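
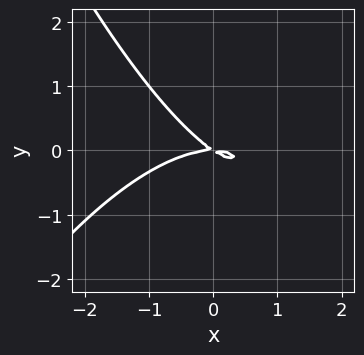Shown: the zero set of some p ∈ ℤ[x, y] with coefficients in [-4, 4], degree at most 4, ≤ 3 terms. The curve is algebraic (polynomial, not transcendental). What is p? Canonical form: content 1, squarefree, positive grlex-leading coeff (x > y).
x^3 + 2*x*y + 3*y^2

deg p = 3.
Checking where it meets the axes: it meets the y-axis at y = 0 (among the integer gridlines); it crosses the x-axis at the gridline x = 0.
Together with the visible shape, these determine p as stated.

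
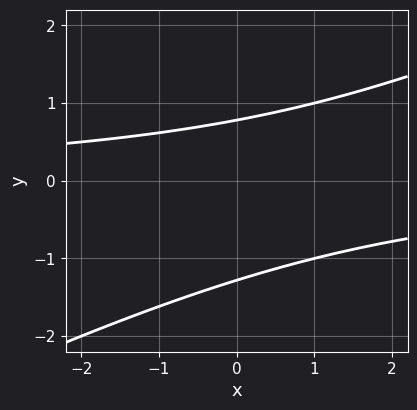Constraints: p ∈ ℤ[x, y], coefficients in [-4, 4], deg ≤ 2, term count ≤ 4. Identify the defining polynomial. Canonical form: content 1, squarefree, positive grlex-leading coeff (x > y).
First, the degree is 2 — the shape is more complex than any degree-1 curve.
Next, against the integer gridlines: the curve avoids every integer x-axis point in the box.
Finally, putting this together gives p.

x*y - 2*y^2 - y + 2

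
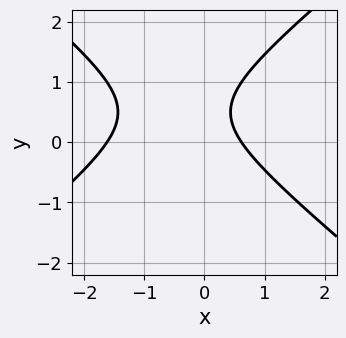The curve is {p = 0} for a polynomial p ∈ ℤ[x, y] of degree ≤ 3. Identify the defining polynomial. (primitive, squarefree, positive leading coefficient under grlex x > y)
2*x^2 - 3*y^2 + 2*x + 3*y - 2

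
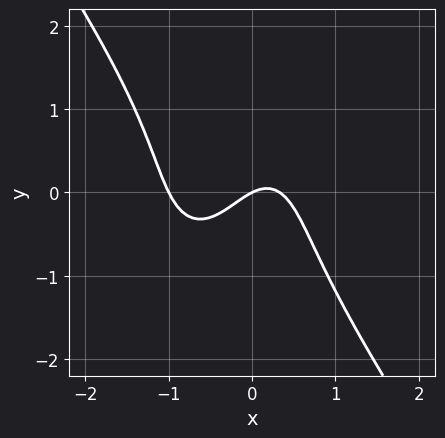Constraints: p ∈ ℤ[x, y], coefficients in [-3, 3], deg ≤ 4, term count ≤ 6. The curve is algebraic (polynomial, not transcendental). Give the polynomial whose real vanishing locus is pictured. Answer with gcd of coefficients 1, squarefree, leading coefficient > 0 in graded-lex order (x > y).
3*x^3 + y^3 + 2*x^2 - x + 2*y

First, the degree is 3 — the shape is more complex than any degree-2 curve.
Next, against the integer gridlines: among the integer gridlines, it crosses the x-axis at x ∈ {-1, 0}; one y-axis crossing is at y = 0.
Finally, the integer polynomial consistent with all of this is the stated p.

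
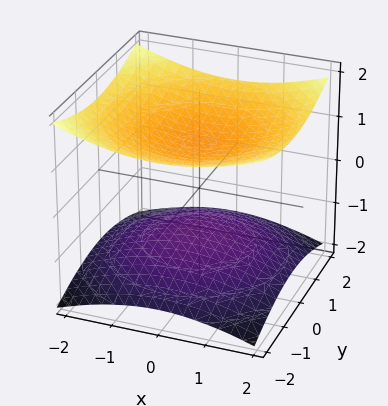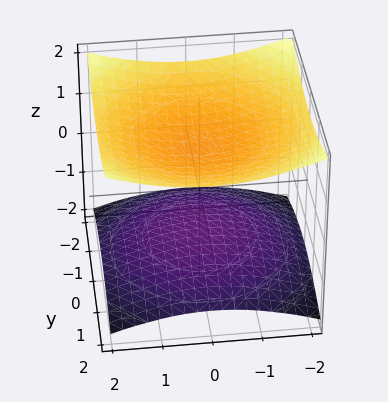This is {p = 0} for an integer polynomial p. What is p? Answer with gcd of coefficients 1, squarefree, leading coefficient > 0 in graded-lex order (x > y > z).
x^2 + y^2 - 3*z^2 + 3

1. The picture has 2 separate pieces.
2. Degree: no degree-1 surface has this shape, so deg p = 2.
3. By symmetry, the surface is invariant under rotation about z: p = q(x² + y², z).
4. From the axis intercepts and sections: it misses every integer gridline on the y-axis; it misses every integer gridline on the x-axis; the z-axis gridline crossings are at z ∈ {-1, 1}.
5. Assembling these constraints gives the stated polynomial.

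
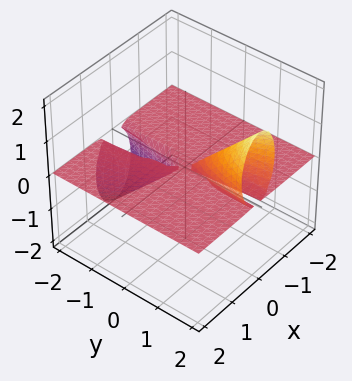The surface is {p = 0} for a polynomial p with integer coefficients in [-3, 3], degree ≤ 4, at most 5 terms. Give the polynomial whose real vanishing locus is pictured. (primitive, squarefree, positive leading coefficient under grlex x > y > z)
3*x^2*z - y*z^2 + z^3

First, degree: the shape is more complex than any degree-2 surface, so deg p = 3.
Then, checking where it meets the axes: every point of the y-axis in the box is on the surface; one z-axis crossing is at z = 0; the visible x-axis segment lies entirely on the surface.
Finally, these observations pin down the coefficients.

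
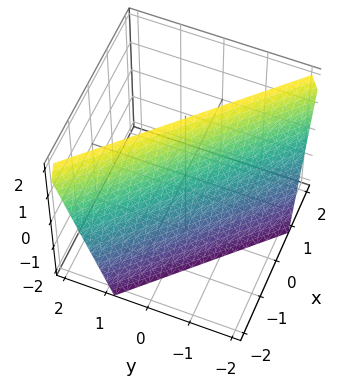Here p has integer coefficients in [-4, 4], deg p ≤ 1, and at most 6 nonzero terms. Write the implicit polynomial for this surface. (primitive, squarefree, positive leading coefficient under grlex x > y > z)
3*x + 3*y - z + 2

deg p = 1. The surface is flat (a plane).
Observable constraints: it meets the z-axis at z = 2 (among the integer gridlines).
The integer polynomial consistent with all of this is the stated p.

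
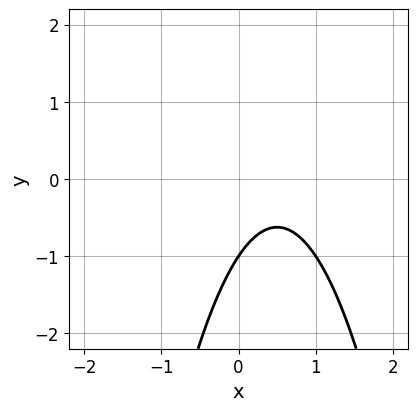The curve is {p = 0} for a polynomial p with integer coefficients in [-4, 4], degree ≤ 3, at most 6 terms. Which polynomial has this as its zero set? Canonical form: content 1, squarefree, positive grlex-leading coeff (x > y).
3*x^2 - 3*x + 2*y + 2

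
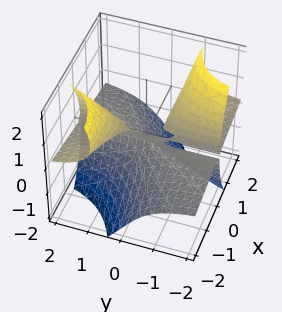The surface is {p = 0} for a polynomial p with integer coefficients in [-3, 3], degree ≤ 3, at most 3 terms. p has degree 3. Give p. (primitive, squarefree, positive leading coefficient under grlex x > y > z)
3*x*y*z + z^3 + x^2

I count 2 distinct pieces. They look like related sheets of one shape, so recover p as a whole.
deg p = 3. The shape is more complex than any degree-2 surface.
Reading off the gridlines: the visible y-axis segment lies entirely on the surface; one z-axis crossing is at z = 0; one x-axis crossing is at x = 0.
The integer polynomial consistent with all of this is the stated p.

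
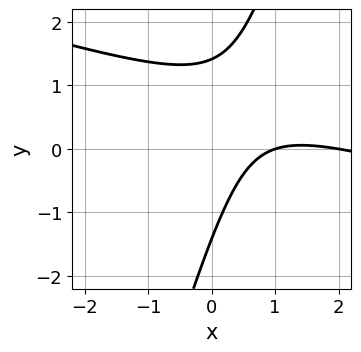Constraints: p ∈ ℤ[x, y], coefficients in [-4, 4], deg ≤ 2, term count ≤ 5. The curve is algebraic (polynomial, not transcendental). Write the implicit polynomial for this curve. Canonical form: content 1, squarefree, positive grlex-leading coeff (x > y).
First, deg p = 2.
Next, from the visible intercepts: among the integer gridlines, it crosses the x-axis at x ∈ {1, 2}.
Finally, these observations pin down the coefficients.

x^2 + 3*x*y - y^2 - 3*x + 2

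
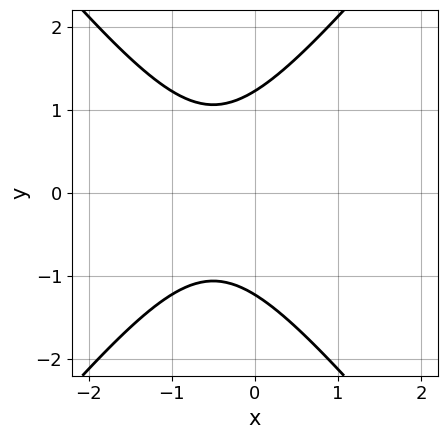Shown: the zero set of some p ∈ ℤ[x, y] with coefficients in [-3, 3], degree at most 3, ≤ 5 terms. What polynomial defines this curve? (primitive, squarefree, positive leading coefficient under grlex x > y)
3*x^2 - 2*y^2 + 3*x + 3

First, deg p = 2.
Then, symmetries: it's symmetric under y → −y, forcing even powers of y.
Then, reading off the gridlines: it misses every integer gridline on the x-axis.
Finally, putting this together gives p.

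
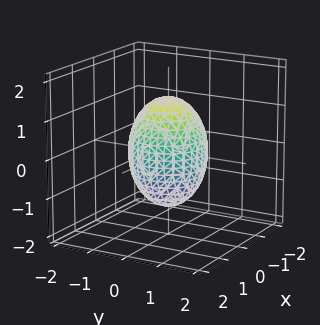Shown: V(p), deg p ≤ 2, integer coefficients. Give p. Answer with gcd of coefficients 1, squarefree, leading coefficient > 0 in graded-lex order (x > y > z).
2*x^2 + 2*y^2 + z^2 - 2

First, the degree is 2 — a closed, bounded, convex surface; a quadric.
Then, symmetries: it's symmetric under z → −z, forcing even powers of z; every cross-section ⟂ z is a circle, so x, y appear only via x² + y².
Then, against the integer gridlines: among the integer gridlines, it crosses the x-axis at x ∈ {-1, 1}; among the integer gridlines, it crosses the y-axis at y ∈ {-1, 1}; a circular section at z = 0 has radius exactly 1.
Finally, putting this together gives p.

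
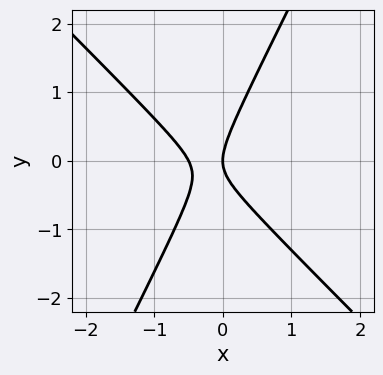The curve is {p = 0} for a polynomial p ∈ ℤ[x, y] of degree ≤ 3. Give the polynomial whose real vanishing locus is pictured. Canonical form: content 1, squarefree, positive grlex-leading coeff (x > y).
2*x^2 + x*y - y^2 + x

Degree: a generic line meets the curve in up to 2 points, so deg p = 2.
Checking where it meets the axes: it crosses the x-axis at the gridline x = 0; it meets the y-axis at y = 0 (among the integer gridlines).
The integer polynomial consistent with all of this is the stated p.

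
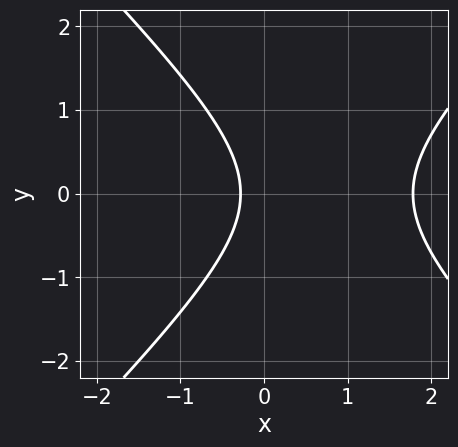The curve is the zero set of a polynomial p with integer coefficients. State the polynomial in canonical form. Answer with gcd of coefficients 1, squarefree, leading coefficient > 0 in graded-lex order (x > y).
deg p = 2. The shape is more complex than any degree-1 curve.
Symmetries: the y ↦ −y reflection is a symmetry, so y appears only in even powers.
From the visible intercepts: no y-intercept at any integer in the box.
Together with the visible shape, these determine p as stated.

2*x^2 - 2*y^2 - 3*x - 1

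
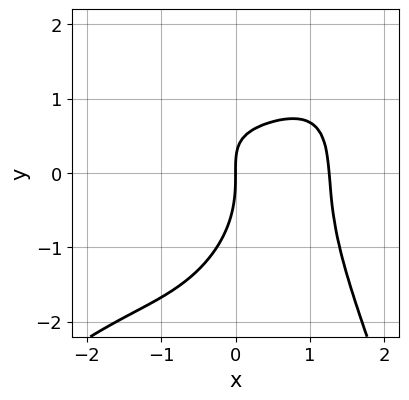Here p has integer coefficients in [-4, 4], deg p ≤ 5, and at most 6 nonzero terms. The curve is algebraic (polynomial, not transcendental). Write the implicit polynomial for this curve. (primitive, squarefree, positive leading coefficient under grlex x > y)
x^4 - x^3*y + y^3 + 2*x*y - 2*x

deg p = 4. A generic line meets the curve in up to 4 points.
From the axis intercepts and sections: it crosses the x-axis at the gridline x = 0; it meets the y-axis at y = 0 (among the integer gridlines).
These observations pin down the coefficients.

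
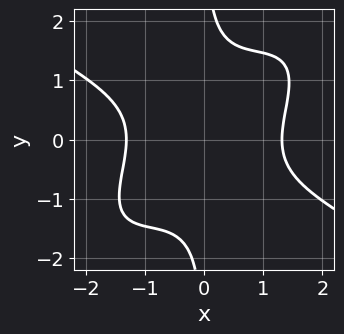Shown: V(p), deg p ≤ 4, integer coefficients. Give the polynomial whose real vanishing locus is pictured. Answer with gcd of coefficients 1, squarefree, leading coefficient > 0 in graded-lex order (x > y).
x^4 - 2*x^2*y^2 + 2*x*y^3 - 3

1. The degree is 4 — a generic line meets the curve in up to 4 points.
2. Against the integer gridlines: no y-intercept at any integer in the box.
3. Solving for integer coefficients yields p as stated.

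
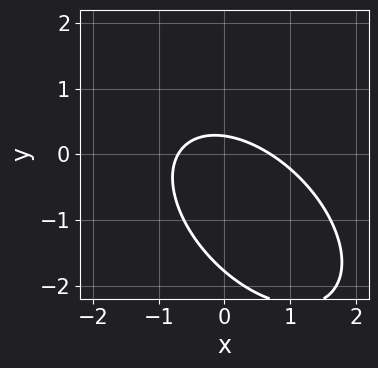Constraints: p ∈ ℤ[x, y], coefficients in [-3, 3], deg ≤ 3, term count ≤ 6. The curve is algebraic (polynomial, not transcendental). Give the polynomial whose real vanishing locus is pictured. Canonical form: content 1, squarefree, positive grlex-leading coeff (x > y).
2*x^2 + 2*x*y + 2*y^2 + 3*y - 1

First, degree: a generic line meets the curve in up to 2 points, so deg p = 2.
Finally, solving for integer coefficients yields p as stated.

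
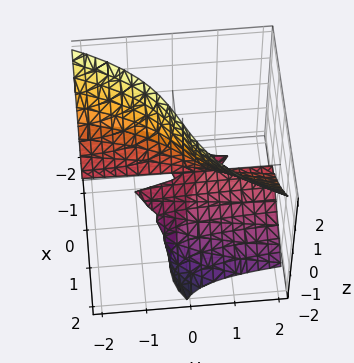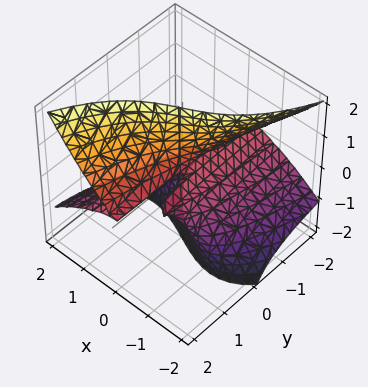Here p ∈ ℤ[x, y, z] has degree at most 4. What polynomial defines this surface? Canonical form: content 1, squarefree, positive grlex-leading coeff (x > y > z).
(a) The degree is 3 — the shape is more complex than any degree-2 surface.
(b) Checking where it meets the axes: the visible z-axis segment lies entirely on the surface; the visible y-axis segment lies entirely on the surface; it meets the x-axis at x = 0 (among the integer gridlines).
(c) The integer polynomial consistent with all of this is the stated p.

x^3 - 2*y*z^2 + 2*x*z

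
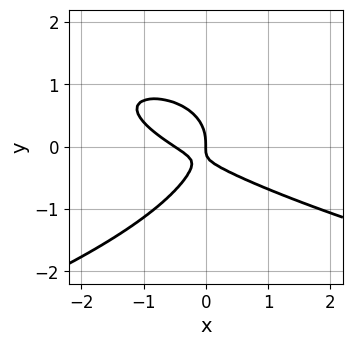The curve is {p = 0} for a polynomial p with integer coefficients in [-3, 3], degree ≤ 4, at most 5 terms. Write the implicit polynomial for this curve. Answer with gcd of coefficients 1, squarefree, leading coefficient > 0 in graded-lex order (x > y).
3*y^3 + 2*x^2 + 3*x*y + x

1. Degree: the shape is more complex than any degree-2 curve, so deg p = 3.
2. Reading off the gridlines: it crosses the y-axis at the gridline y = 0; it crosses the x-axis at the gridline x = 0.
3. Matching integer coefficients to the picture gives p.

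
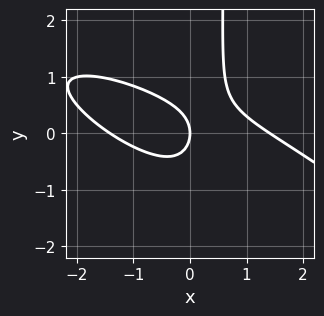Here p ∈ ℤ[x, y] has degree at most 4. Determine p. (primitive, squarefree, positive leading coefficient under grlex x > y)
x^3 + 3*x^2*y + 3*x*y^2 - 2*y^2 - 2*x

First, deg p = 3. No degree-2 curve has this shape.
Next, from the axis intercepts and sections: it crosses the x-axis at the gridline x = 0; it crosses the y-axis at the gridline y = 0.
Finally, these observations pin down the coefficients.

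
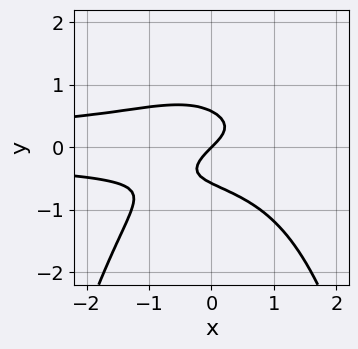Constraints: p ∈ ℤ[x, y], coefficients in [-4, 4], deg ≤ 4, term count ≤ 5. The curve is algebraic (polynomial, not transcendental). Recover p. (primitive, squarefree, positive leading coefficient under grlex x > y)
1. deg p = 4. A generic line meets the curve in up to 4 points.
2. Against the integer gridlines: it meets the x-axis at x = 0 (among the integer gridlines); one y-axis crossing is at y = 0.
3. Matching integer coefficients to the picture gives p.

2*x^2*y^2 + 3*y^3 + x - y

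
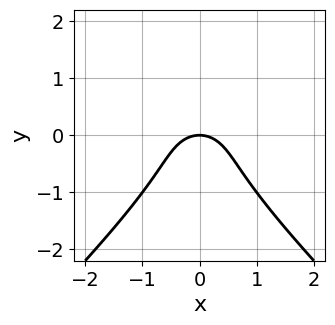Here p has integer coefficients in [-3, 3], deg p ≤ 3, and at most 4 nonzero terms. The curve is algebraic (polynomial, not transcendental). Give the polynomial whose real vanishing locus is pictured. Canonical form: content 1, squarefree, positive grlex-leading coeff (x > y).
x^2*y - y^3 - x^2 - y

deg p = 3.
Symmetries: the x ↦ −x reflection is a symmetry, so x appears only in even powers.
Checking where it meets the axes: one y-axis crossing is at y = 0; it meets the x-axis at x = 0 (among the integer gridlines).
Fitting integer coefficients to these (and the overall shape) gives p.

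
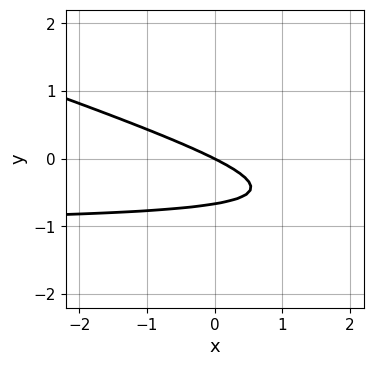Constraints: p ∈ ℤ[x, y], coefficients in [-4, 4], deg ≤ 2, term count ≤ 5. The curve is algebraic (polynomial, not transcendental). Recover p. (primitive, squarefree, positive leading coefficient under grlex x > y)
x*y + 3*y^2 + x + 2*y

Degree: a generic line meets the curve in up to 2 points, so deg p = 2.
Reading off the gridlines: it meets the x-axis at x = 0 (among the integer gridlines); it crosses the y-axis at the gridline y = 0.
Together with the visible shape, these determine p as stated.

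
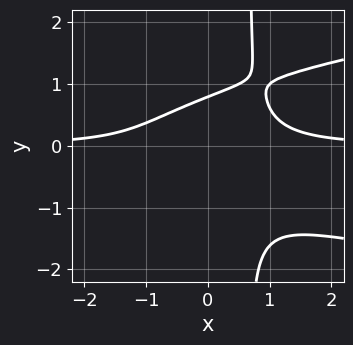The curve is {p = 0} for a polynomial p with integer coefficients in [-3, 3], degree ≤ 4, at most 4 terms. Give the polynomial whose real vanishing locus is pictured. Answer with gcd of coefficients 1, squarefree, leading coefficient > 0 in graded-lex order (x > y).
3*x*y^3 - 2*x^2*y - 2*y^3 + 1

First, deg p = 4. A generic line meets the curve in up to 4 points.
Then, checking where it meets the axes: the curve avoids every integer x-axis point in the box.
Finally, putting this together gives p.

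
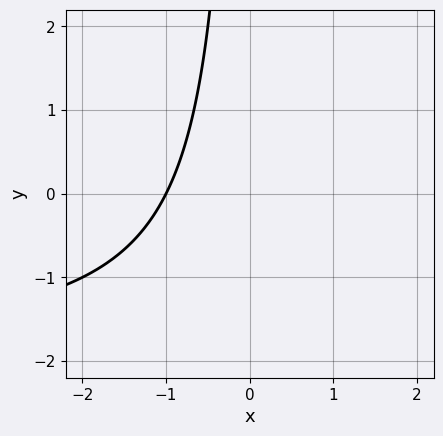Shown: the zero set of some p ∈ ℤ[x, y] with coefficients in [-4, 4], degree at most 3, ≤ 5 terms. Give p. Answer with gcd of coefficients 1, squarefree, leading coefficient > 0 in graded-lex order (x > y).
1. Degree: the shape is more complex than any degree-1 curve, so deg p = 2.
2. From the axis intercepts and sections: it misses every integer gridline on the y-axis; one x-axis crossing is at x = -1.
3. Solving for integer coefficients yields p as stated.

x*y + 2*x + 2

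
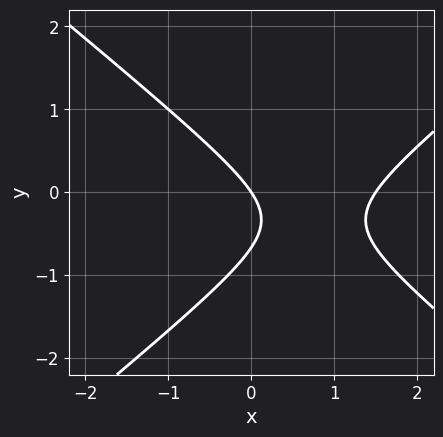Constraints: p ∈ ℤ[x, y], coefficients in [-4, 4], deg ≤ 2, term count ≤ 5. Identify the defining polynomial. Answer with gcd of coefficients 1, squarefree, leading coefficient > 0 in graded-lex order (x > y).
2*x^2 - 3*y^2 - 3*x - 2*y

deg p = 2. The shape is more complex than any degree-1 curve.
Checking where it meets the axes: it meets the y-axis at y = 0 (among the integer gridlines); it crosses the x-axis at the gridline x = 0.
The integer polynomial consistent with all of this is the stated p.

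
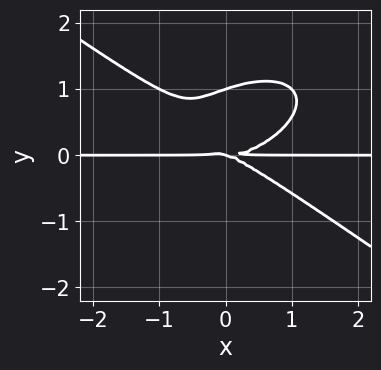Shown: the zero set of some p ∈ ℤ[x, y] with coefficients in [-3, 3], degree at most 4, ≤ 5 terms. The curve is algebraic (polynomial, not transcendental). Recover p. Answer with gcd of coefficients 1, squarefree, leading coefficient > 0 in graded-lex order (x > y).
1. The degree is 4 — a generic line meets the curve in up to 4 points.
2. From the axis intercepts and sections: the y-axis gridline crossings are at y ∈ {0, 1}; the visible x-axis segment lies entirely on the curve.
3. These observations pin down the coefficients.

x^3*y + 3*y^4 - x*y^2 - 3*y^3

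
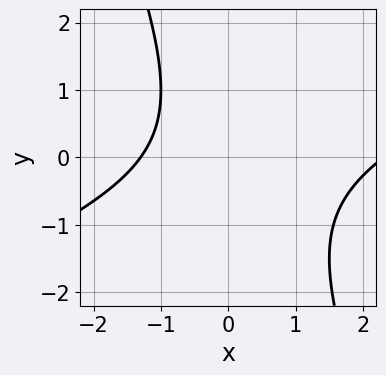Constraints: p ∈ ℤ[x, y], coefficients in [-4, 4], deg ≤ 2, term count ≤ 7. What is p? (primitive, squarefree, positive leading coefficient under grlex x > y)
1. The degree is 2 — no degree-1 curve has this shape.
2. Checking where it meets the axes: it misses every integer gridline on the y-axis.
3. The integer polynomial consistent with all of this is the stated p.

x^2 - 2*x*y - y^2 - x - 3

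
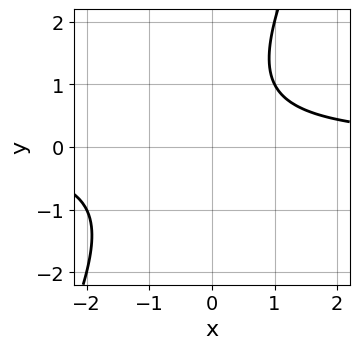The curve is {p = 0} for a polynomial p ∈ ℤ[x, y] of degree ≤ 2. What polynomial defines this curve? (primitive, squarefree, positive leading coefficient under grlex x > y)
(a) Degree: no degree-1 curve has this shape, so deg p = 2.
(b) From the visible intercepts: the curve avoids every integer y-axis point in the box; it misses every integer gridline on the x-axis.
(c) Putting this together gives p.

2*x*y - y^2 + y - 2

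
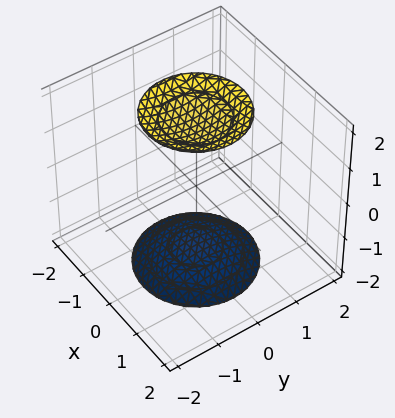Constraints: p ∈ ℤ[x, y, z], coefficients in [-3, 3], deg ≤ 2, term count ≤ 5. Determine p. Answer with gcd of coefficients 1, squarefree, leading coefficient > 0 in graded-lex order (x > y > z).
1. There are 2 components. Treating them together as one polynomial.
2. deg p = 2. Two sheets facing apart; a quadric.
3. Symmetries: mirror symmetry z ↦ −z ⇒ only even powers of z; the z-axis is an axis of rotation, so x and y enter only as x² + y².
4. Observable constraints: a circular section at z = 2 has radius exactly 1; no x-intercept at any integer in the box.
5. Matching integer coefficients to the picture gives p.

x^2 + y^2 - z^2 + 3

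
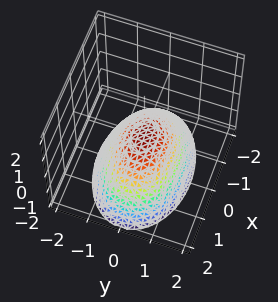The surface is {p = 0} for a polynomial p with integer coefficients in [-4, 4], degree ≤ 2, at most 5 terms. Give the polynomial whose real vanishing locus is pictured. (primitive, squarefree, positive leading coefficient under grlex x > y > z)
1. Degree: a paraboloid; a quadric, so deg p = 2.
2. Symmetries: it's symmetric under y → −y, forcing even powers of y; the x ↦ −x reflection is a symmetry, so x appears only in even powers.
3. Checking where it meets the axes: one x-axis crossing is at x = 0; it meets the z-axis at z = 0 (among the integer gridlines); one y-axis crossing is at y = 0.
4. These observations pin down the coefficients.

x^2 + 2*y^2 + 2*z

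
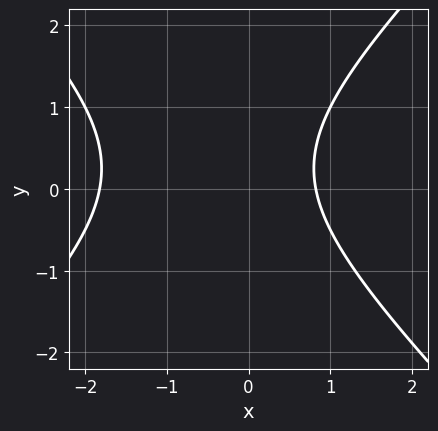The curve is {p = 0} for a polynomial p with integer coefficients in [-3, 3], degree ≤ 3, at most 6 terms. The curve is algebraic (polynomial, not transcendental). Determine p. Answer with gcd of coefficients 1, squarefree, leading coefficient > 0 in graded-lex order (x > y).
Degree: the shape is more complex than any degree-1 curve, so deg p = 2.
Reading off the gridlines: it misses every integer gridline on the y-axis.
These observations pin down the coefficients.

2*x^2 - 2*y^2 + 2*x + y - 3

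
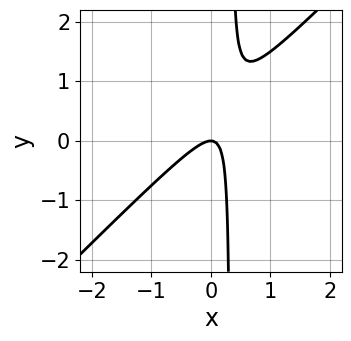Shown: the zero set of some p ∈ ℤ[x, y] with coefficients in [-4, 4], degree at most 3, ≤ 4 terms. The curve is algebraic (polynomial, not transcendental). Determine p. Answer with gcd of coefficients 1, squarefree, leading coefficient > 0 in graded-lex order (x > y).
The degree is 2 — no degree-1 curve has this shape.
Against the integer gridlines: one y-axis crossing is at y = 0; it meets the x-axis at x = 0 (among the integer gridlines).
Fitting integer coefficients to these (and the overall shape) gives p.

3*x^2 - 3*x*y + y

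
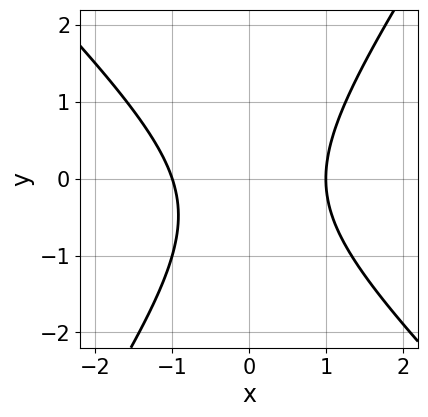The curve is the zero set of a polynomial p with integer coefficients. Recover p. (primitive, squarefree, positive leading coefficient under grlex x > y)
3*x^2 + x*y - 2*y^2 - y - 3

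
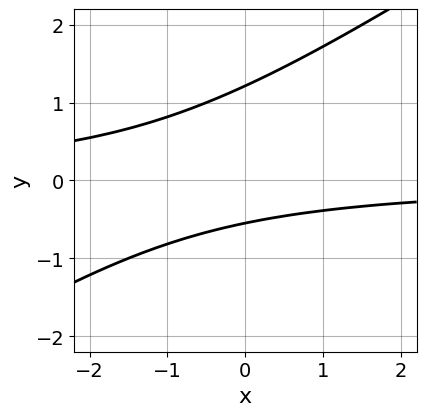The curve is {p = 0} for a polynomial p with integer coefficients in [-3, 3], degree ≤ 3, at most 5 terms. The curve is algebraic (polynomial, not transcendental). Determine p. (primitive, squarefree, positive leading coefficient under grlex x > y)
1. The degree is 2 — a generic line meets the curve in up to 2 points.
2. Observable constraints: the curve avoids every integer x-axis point in the box.
3. These observations pin down the coefficients.

2*x*y - 3*y^2 + 2*y + 2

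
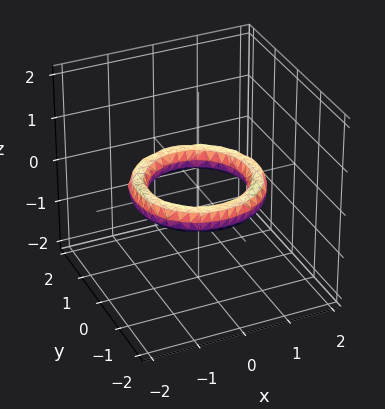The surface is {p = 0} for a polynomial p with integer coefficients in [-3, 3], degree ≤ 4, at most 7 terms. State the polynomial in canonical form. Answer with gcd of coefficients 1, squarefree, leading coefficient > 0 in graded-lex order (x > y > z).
x^4 + 2*x^2*y^2 + y^4 - 3*x^2 - 3*y^2 + 3*z^2 + 2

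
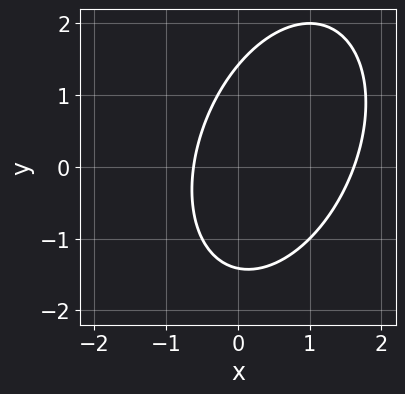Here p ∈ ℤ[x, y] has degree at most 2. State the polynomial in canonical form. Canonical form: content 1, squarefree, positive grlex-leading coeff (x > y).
2*x^2 - x*y + y^2 - 2*x - 2

1. Degree: no degree-1 curve has this shape, so deg p = 2.
2. Putting this together gives p.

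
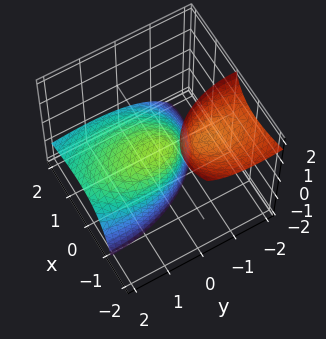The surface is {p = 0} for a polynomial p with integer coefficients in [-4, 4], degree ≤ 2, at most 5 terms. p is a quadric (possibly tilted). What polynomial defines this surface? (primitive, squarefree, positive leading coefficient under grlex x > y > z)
First, there are 2 components. They look like related sheets of one shape, so recover p as a whole.
Next, degree: no degree-1 surface has this shape, so deg p = 2.
Then, from the axis intercepts and sections: it meets the y-axis at y = 0 (among the integer gridlines); it meets the x-axis at x = 0 (among the integer gridlines).
Finally, assembling these constraints gives the stated polynomial.

2*x^2 + 3*x*z + y^2 + 2*y*z + 2*z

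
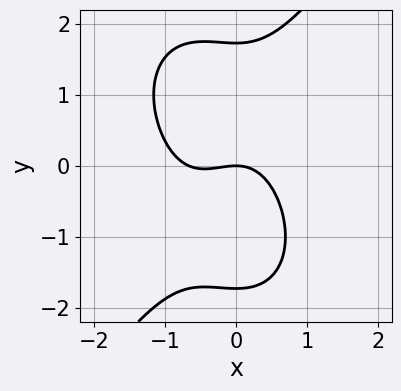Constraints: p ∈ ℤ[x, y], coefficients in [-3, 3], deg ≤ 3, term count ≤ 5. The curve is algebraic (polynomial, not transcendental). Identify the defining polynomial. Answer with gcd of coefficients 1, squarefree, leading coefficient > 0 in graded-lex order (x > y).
3*x^3 - y^3 + 2*x^2 + 3*y

1. The degree is 3 — a generic line meets the curve in up to 3 points.
2. From the visible intercepts: it crosses the y-axis at the gridline y = 0; one x-axis crossing is at x = 0.
3. Solving for integer coefficients yields p as stated.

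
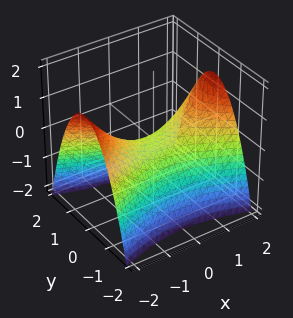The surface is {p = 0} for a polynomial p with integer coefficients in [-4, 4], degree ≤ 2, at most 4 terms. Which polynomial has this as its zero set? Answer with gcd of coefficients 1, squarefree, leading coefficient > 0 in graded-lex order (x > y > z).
Degree: a saddle surface; a quadric, so deg p = 2.
Symmetries: it's symmetric under y → −y, forcing even powers of y; mirror symmetry x ↦ −x ⇒ only even powers of x.
Observable constraints: it crosses the x-axis at the gridline x = 0; it meets the z-axis at z = 0 (among the integer gridlines); it meets the y-axis at y = 0 (among the integer gridlines).
Solving for integer coefficients yields p as stated.

x^2 - 3*y^2 - 3*z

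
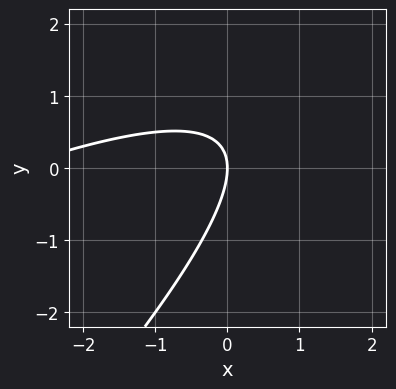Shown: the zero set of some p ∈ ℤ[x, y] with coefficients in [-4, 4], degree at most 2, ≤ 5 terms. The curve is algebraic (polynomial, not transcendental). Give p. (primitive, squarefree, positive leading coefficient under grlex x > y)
1. The degree is 2 — the shape is more complex than any degree-1 curve.
2. Checking where it meets the axes: it crosses the y-axis at the gridline y = 0; it meets the x-axis at x = 0 (among the integer gridlines).
3. These observations pin down the coefficients.

x^2 - 3*x*y + 2*y^2 + 3*x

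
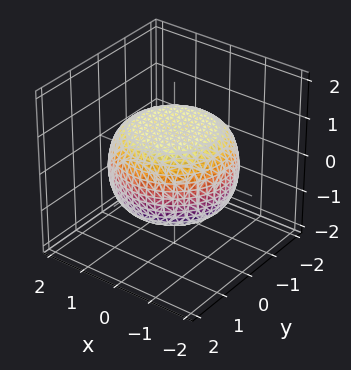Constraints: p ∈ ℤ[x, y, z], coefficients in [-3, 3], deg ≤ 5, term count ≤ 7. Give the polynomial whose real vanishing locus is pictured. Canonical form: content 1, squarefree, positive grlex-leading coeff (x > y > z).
deg p = 4. The shape is more complex than any degree-3 surface.
Symmetry: every cross-section ⟂ z is a circle, so x, y appear only via x² + y².
From the visible intercepts: a circular section at z = -1 has radius exactly 1; the z-axis gridline crossings are at z ∈ {-1, 1}.
Assembling these constraints gives the stated polynomial.

x^4 + 2*x^2*y^2 + y^4 - x^2 - y^2 + 3*z^2 - 3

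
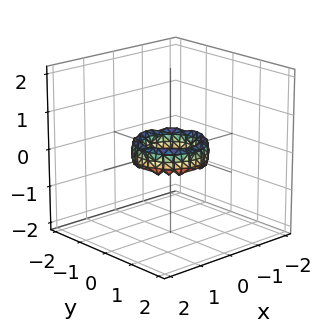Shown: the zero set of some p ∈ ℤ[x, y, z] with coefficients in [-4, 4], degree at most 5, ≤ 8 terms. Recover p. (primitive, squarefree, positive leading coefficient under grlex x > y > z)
First, degree: no degree-3 surface has this shape, so deg p = 4.
Next, symmetry: the surface is invariant under rotation about z: p = q(x² + y², z).
Next, from the axis intercepts and sections: among the integer gridlines, it crosses the x-axis at x ∈ {-1, 1}; a circular section at z = 0 has radius between 0 and 1; it misses every integer gridline on the z-axis.
Finally, the integer polynomial consistent with all of this is the stated p. Check: (0, -1, 0) on the y-axis lies on the surface, and p(0, -1, 0) = 0. ✓

2*x^4 + 4*x^2*y^2 + 2*y^4 - 3*x^2 - 3*y^2 + z^2 + 1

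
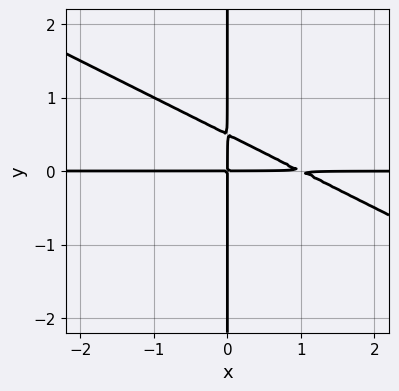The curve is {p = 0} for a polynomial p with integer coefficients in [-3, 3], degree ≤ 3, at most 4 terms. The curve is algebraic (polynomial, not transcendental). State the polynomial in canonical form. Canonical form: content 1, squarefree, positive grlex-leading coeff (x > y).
x^2*y + 2*x*y^2 - x*y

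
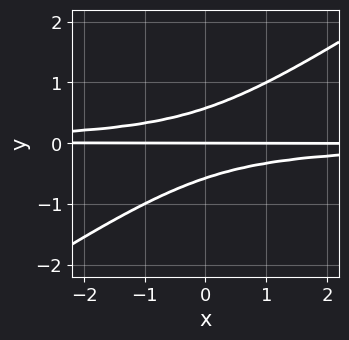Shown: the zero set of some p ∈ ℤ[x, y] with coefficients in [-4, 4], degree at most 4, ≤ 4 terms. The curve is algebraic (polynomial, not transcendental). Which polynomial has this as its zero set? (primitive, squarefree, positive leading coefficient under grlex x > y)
2*x*y^2 - 3*y^3 + y

1. The degree is 3 — a generic line meets the curve in up to 3 points.
2. Against the integer gridlines: it crosses the y-axis at the gridline y = 0; every point of the x-axis in the box is on the curve.
3. Solving for integer coefficients yields p as stated.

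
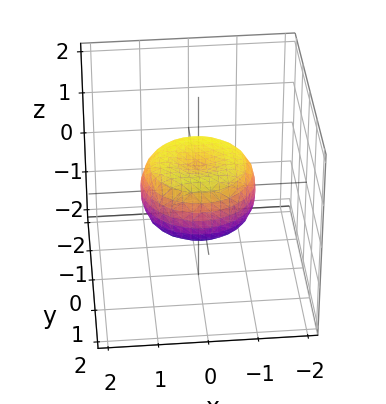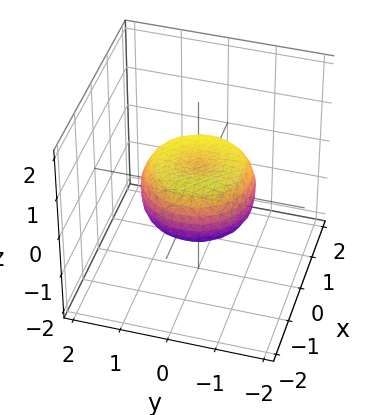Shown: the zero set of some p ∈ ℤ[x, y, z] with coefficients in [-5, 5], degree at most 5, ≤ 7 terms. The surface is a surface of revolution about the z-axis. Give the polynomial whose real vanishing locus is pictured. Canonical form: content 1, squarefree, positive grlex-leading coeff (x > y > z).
First, the degree is 4 — no degree-3 surface has this shape.
Next, symmetry: the surface is invariant under rotation about z: p = q(x² + y², z).
Then, from the axis intercepts and sections: a circular section at z = 0 has radius between 1 and 2.
Finally, assembling these constraints gives the stated polynomial.

2*x^4 + 4*x^2*y^2 + 2*y^4 - 2*x^2 - 2*y^2 + 3*z^2 - 1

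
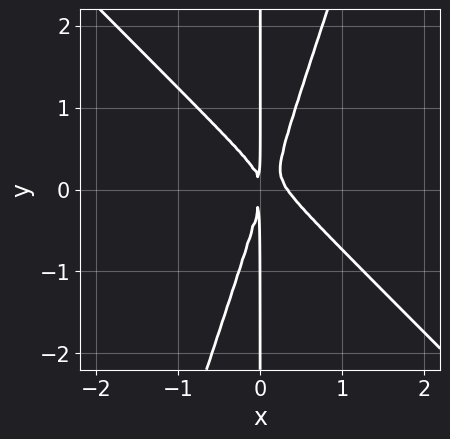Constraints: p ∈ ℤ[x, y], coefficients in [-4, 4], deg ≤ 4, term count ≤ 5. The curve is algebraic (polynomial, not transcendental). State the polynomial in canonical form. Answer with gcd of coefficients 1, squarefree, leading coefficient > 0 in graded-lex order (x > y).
3*x^3 + 2*x^2*y - x*y^2 - x^2

deg p = 3. A generic line meets the curve in up to 3 points.
From the axis intercepts and sections: every point of the y-axis in the box is on the curve.
Assembling these constraints gives the stated polynomial.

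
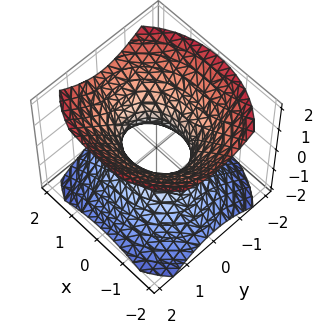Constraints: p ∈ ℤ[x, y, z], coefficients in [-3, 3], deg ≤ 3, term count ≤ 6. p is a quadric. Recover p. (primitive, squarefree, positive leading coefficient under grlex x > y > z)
2*x^2 + 3*y^2 - 3*z^2 - 2

The degree is 2 — one connected sheet with a waist; a quadric.
Symmetries: mirror symmetry z ↦ −z ⇒ only even powers of z; mirror symmetry y ↦ −y ⇒ only even powers of y; it's symmetric under x → −x, forcing even powers of x.
Against the integer gridlines: among the integer gridlines, it crosses the x-axis at x ∈ {-1, 1}; the surface avoids every integer z-axis point in the box.
The integer polynomial consistent with all of this is the stated p.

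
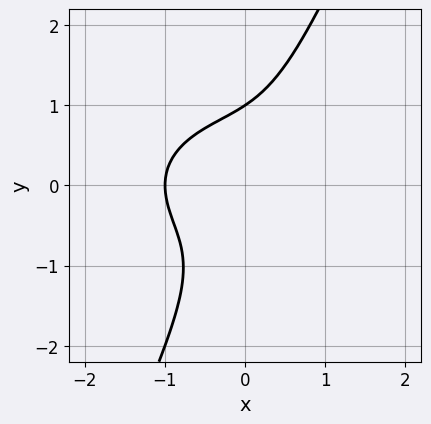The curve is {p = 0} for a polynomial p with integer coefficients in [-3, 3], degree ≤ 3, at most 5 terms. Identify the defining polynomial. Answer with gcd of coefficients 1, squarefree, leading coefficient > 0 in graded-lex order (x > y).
First, deg p = 3.
Next, reading off the gridlines: it meets the x-axis at x = -1 (among the integer gridlines); it meets the y-axis at y = 1 (among the integer gridlines).
Finally, the integer polynomial consistent with all of this is the stated p.

x^3 + 2*x*y^2 - y^3 + 1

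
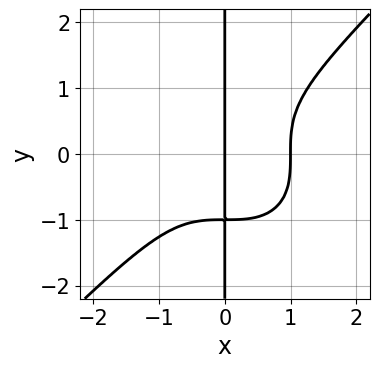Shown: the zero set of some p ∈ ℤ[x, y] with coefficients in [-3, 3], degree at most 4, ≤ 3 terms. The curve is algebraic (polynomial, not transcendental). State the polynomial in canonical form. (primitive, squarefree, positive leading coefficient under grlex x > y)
1. The degree is 4 — no degree-3 curve has this shape.
2. Checking where it meets the axes: the x-axis gridline crossings are at x ∈ {0, 1}; every point of the y-axis in the box is on the curve.
3. Solving for integer coefficients yields p as stated.

x^4 - x*y^3 - x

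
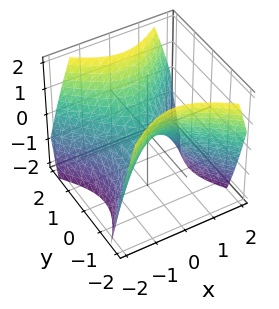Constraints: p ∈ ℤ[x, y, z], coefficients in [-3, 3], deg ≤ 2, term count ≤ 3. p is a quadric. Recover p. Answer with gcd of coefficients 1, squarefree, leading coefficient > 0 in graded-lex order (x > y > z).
x^2 - y^2 + z

Degree: a hyperbolic paraboloid; a quadric, so deg p = 2.
Symmetries: it's symmetric under x → −x, forcing even powers of x; it's symmetric under y → −y, forcing even powers of y.
Checking where it meets the axes: one x-axis crossing is at x = 0; it meets the z-axis at z = 0 (among the integer gridlines); one y-axis crossing is at y = 0.
Fitting integer coefficients to these (and the overall shape) gives p.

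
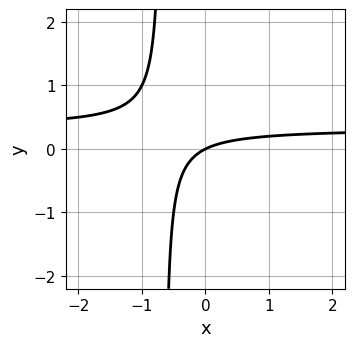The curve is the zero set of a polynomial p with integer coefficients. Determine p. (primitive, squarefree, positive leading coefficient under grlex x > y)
3*x*y - x + 2*y

First, deg p = 2. No degree-1 curve has this shape.
Next, observable constraints: it meets the y-axis at y = 0 (among the integer gridlines); it meets the x-axis at x = 0 (among the integer gridlines).
Finally, assembling these constraints gives the stated polynomial.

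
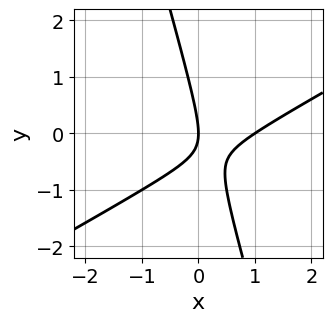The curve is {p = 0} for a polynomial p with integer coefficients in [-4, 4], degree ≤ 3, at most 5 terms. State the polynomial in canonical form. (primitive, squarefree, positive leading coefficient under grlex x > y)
1. The degree is 2 — no degree-1 curve has this shape.
2. From the visible intercepts: one y-axis crossing is at y = 0; the x-axis gridline crossings are at x ∈ {0, 1}.
3. Solving for integer coefficients yields p as stated.

2*x^2 - 3*x*y - y^2 - 2*x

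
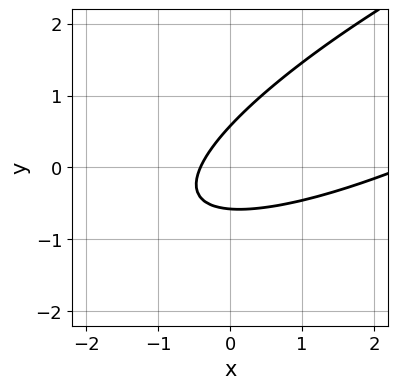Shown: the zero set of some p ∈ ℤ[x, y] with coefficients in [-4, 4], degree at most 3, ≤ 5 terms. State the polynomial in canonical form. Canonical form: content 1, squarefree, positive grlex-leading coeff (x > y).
x^2 - 3*x*y + 3*y^2 - 2*x - 1

First, deg p = 2.
Finally, solving for integer coefficients yields p as stated.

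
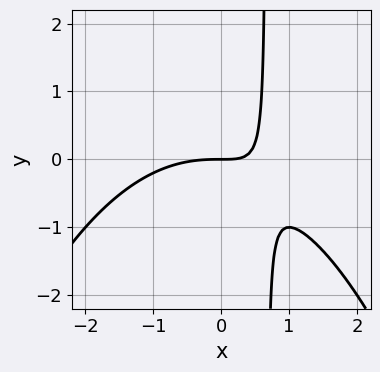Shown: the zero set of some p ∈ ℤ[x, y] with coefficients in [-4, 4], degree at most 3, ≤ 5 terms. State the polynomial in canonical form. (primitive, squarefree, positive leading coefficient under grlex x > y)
First, deg p = 3. A generic line meets the curve in up to 3 points.
Then, observable constraints: it crosses the y-axis at the gridline y = 0; it crosses the x-axis at the gridline x = 0.
Finally, matching integer coefficients to the picture gives p.

x^3 + 3*x*y - 2*y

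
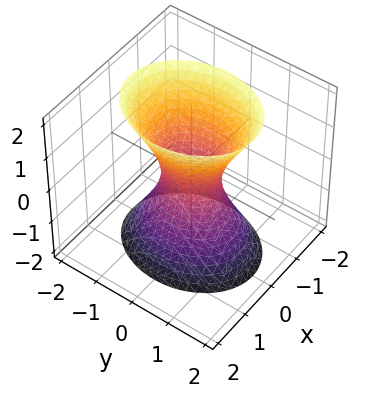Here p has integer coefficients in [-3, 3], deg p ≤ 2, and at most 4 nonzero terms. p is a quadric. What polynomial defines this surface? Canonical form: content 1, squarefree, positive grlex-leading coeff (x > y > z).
3*x^2 + 2*y^2 - z^2 - 1

First, the degree is 2 — an hourglass — one-sheet hyperboloid; a quadric.
Next, symmetries: it's symmetric under y → −y, forcing even powers of y; it's symmetric under z → −z, forcing even powers of z; the x ↦ −x reflection is a symmetry, so x appears only in even powers.
Then, observable constraints: no z-intercept at any integer in the box.
Finally, together with the visible shape, these determine p as stated.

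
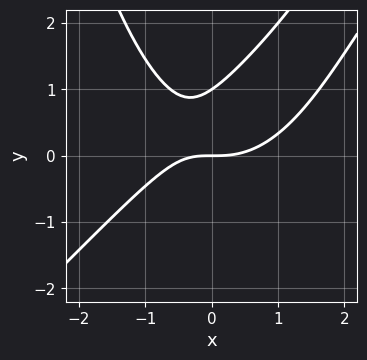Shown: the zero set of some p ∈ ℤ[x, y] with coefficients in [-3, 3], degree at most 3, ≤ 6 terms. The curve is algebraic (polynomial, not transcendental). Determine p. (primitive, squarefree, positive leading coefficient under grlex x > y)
2*x^3 - 2*x^2*y - 2*x*y + 3*y^2 - 3*y

(a) Degree: a generic line meets the curve in up to 3 points, so deg p = 3.
(b) Observable constraints: among the integer gridlines, it crosses the y-axis at y ∈ {0, 1}; one x-axis crossing is at x = 0.
(c) Putting this together gives p.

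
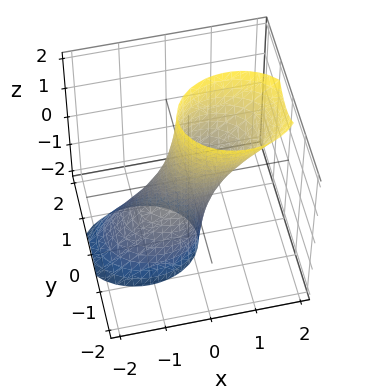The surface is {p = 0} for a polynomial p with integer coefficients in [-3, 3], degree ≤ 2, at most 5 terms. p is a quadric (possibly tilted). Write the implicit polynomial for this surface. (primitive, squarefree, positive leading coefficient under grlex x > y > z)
2*x^2 - 2*x*z + 3*y^2 - 1

The degree is 2 — the shape is more complex than any degree-1 surface.
Checking where it meets the axes: it misses every integer gridline on the z-axis.
Putting this together gives p.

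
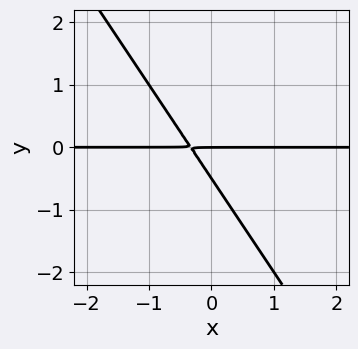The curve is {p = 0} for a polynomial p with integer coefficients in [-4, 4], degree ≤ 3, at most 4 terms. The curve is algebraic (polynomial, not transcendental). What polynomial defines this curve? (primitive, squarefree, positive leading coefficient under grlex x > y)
3*x*y + 2*y^2 + y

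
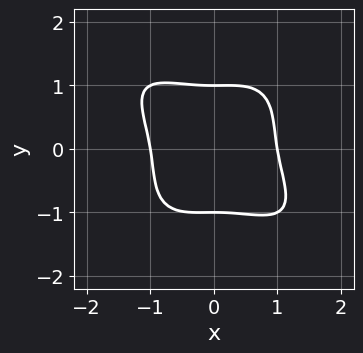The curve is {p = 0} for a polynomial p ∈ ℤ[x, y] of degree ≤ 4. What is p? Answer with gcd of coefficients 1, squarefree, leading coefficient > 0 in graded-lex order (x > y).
3*x^4 + 2*x^3*y - x^2*y^2 + 3*y^4 - 3

deg p = 4. A generic line meets the curve in up to 4 points.
Against the integer gridlines: among the integer gridlines, it crosses the y-axis at y ∈ {-1, 1}; among the integer gridlines, it crosses the x-axis at x ∈ {-1, 1}.
Assembling these constraints gives the stated polynomial.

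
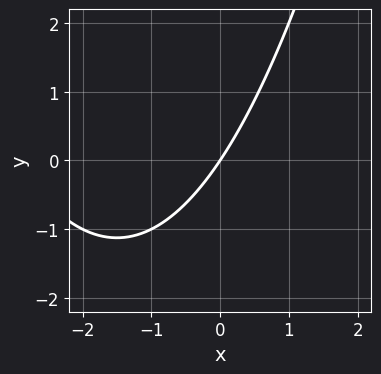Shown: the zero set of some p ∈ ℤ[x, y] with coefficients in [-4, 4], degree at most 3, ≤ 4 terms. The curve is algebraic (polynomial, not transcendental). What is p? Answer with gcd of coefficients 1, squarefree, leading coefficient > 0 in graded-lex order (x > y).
x^2 + 3*x - 2*y

deg p = 2. No degree-1 curve has this shape.
Checking where it meets the axes: it meets the x-axis at x = 0 (among the integer gridlines); one y-axis crossing is at y = 0.
Solving for integer coefficients yields p as stated.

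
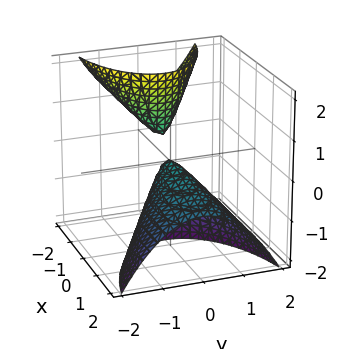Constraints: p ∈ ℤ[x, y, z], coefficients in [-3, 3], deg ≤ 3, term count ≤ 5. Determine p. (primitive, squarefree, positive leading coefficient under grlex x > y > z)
x^2 + 3*x*z + 3*y^2 + z

(a) There are 2 components. They look like related sheets of one shape, so recover p as a whole.
(b) deg p = 2. The shape is more complex than any degree-1 surface.
(c) Reading off the gridlines: it meets the z-axis at z = 0 (among the integer gridlines); it crosses the x-axis at the gridline x = 0; it meets the y-axis at y = 0 (among the integer gridlines).
(d) Fitting integer coefficients to these (and the overall shape) gives p.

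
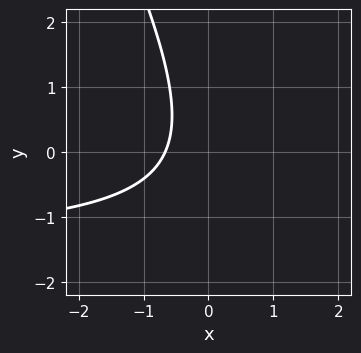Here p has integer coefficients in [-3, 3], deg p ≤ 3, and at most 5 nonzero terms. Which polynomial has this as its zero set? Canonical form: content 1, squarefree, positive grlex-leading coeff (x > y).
First, deg p = 2. The shape is more complex than any degree-1 curve.
Then, observable constraints: it misses every integer gridline on the y-axis.
Finally, the integer polynomial consistent with all of this is the stated p.

2*x*y + y^2 + 3*x + 2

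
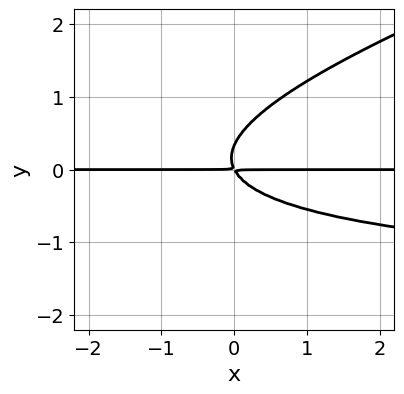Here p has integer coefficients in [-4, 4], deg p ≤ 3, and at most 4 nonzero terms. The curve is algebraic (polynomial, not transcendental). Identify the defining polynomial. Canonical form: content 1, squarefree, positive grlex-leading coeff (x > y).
x*y^2 - 3*y^3 + 2*x*y + y^2

deg p = 3. No degree-2 curve has this shape.
Reading off the gridlines: every point of the x-axis in the box is on the curve.
These observations pin down the coefficients.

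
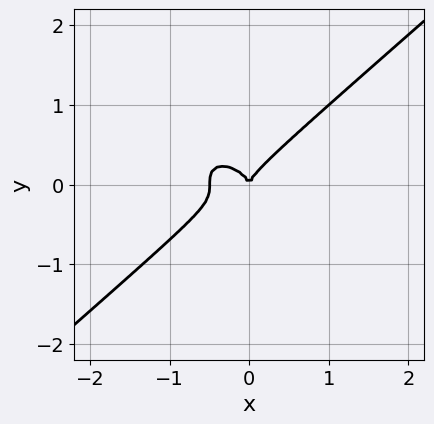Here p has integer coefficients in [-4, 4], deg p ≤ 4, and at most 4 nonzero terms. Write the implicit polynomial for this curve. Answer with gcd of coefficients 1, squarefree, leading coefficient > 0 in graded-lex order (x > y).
2*x^3 - 3*y^3 + x^2

1. The degree is 3 — no degree-2 curve has this shape.
2. From the visible intercepts: it crosses the y-axis at the gridline y = 0; it crosses the x-axis at the gridline x = 0.
3. These observations pin down the coefficients.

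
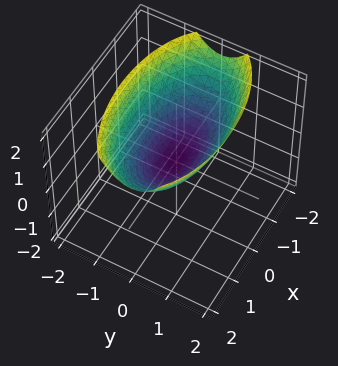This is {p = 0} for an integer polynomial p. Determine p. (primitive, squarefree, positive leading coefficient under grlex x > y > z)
x^2 + 3*y^2 - 3*z

First, deg p = 2.
Next, symmetries: it's symmetric under x → −x, forcing even powers of x; the y ↦ −y reflection is a symmetry, so y appears only in even powers.
Then, from the visible intercepts: it meets the z-axis at z = 0 (among the integer gridlines); it crosses the y-axis at the gridline y = 0; it meets the x-axis at x = 0 (among the integer gridlines).
Finally, fitting integer coefficients to these (and the overall shape) gives p.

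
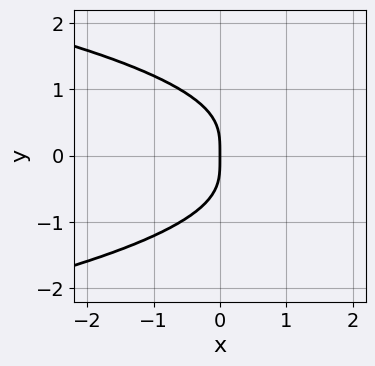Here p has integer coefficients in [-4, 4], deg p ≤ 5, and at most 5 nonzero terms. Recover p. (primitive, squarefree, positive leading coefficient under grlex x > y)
(a) deg p = 4.
(b) Symmetries: mirror symmetry y ↦ −y ⇒ only even powers of y.
(c) Reading off the gridlines: it crosses the x-axis at the gridline x = 0; it meets the y-axis at y = 0 (among the integer gridlines).
(d) Together with the visible shape, these determine p as stated.

3*y^4 + 3*x*y^2 + 2*x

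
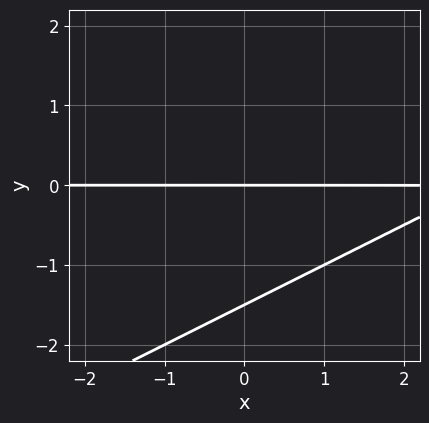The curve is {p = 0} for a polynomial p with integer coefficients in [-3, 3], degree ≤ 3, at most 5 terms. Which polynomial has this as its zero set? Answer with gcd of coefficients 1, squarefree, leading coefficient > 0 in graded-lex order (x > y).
(a) The degree is 2 — a generic line meets the curve in up to 2 points.
(b) Observable constraints: the visible x-axis segment lies entirely on the curve; it meets the y-axis at y = 0 (among the integer gridlines).
(c) These observations pin down the coefficients.

x*y - 2*y^2 - 3*y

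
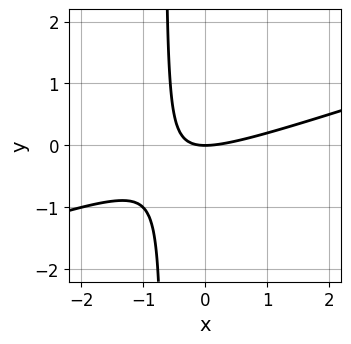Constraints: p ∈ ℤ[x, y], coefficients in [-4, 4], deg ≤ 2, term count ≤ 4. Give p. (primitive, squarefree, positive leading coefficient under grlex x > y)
1. Degree: a generic line meets the curve in up to 2 points, so deg p = 2.
2. From the axis intercepts and sections: it meets the y-axis at y = 0 (among the integer gridlines); one x-axis crossing is at x = 0.
3. Putting this together gives p.

x^2 - 3*x*y - 2*y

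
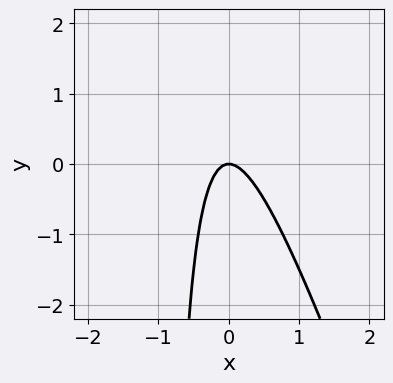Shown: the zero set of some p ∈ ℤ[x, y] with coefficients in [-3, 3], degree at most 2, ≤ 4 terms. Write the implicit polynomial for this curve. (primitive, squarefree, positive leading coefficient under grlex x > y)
1. Degree: a generic line meets the curve in up to 2 points, so deg p = 2.
2. From the axis intercepts and sections: one y-axis crossing is at y = 0; one x-axis crossing is at x = 0.
3. These observations pin down the coefficients.

3*x^2 + x*y + y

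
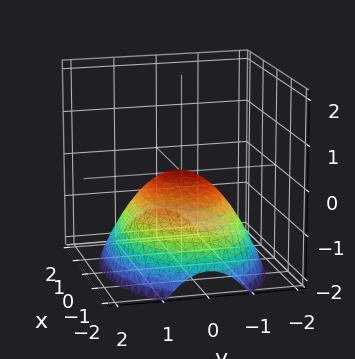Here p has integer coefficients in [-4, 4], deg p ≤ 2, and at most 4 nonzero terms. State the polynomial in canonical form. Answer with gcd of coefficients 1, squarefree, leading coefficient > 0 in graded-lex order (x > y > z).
First, degree: a single bowl opening along one axis; a quadric, so deg p = 2.
Then, symmetries: the y ↦ −y reflection is a symmetry, so y appears only in even powers; the x ↦ −x reflection is a symmetry, so x appears only in even powers.
Then, from the axis intercepts and sections: one z-axis crossing is at z = 0; one y-axis crossing is at y = 0.
Finally, matching integer coefficients to the picture gives p.

x^2 + 2*y^2 + 3*z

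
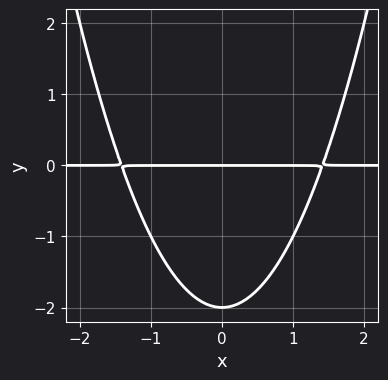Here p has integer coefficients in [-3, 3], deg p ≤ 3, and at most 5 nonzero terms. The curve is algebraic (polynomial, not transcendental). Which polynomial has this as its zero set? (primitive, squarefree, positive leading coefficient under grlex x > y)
1. Degree: a generic line meets the curve in up to 3 points, so deg p = 3.
2. Symmetries: mirror symmetry x ↦ −x ⇒ only even powers of x.
3. Reading off the gridlines: the y-axis gridline crossings are at y ∈ {-2, 0}; the visible x-axis segment lies entirely on the curve.
4. Putting this together gives p.

x^2*y - y^2 - 2*y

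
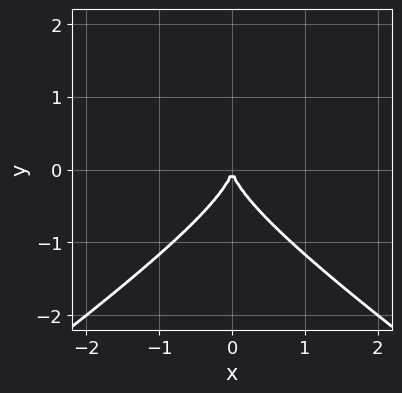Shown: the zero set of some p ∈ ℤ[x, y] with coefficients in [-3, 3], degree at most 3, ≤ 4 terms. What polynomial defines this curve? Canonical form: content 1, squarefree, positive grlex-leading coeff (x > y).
Degree: a generic line meets the curve in up to 3 points, so deg p = 3.
Symmetries: it's symmetric under x → −x, forcing even powers of x.
From the visible intercepts: it crosses the x-axis at the gridline x = 0; it meets the y-axis at y = 0 (among the integer gridlines).
Assembling these constraints gives the stated polynomial.

x^2*y - 2*y^3 - 2*x^2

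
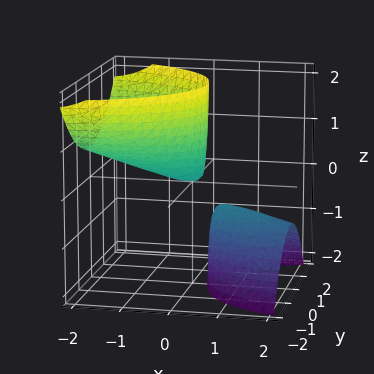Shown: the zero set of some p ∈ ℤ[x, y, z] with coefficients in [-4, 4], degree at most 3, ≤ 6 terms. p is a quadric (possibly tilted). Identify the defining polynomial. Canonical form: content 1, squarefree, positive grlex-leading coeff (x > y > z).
First, there are 2 components.
Next, the degree is 2 — no degree-1 surface has this shape.
Then, from the visible intercepts: it crosses the z-axis at the gridline z = 0; it meets the x-axis at x = 0 (among the integer gridlines); it meets the y-axis at y = 0 (among the integer gridlines).
Finally, the integer polynomial consistent with all of this is the stated p.

x^2 + 3*x*z + 2*y^2 - z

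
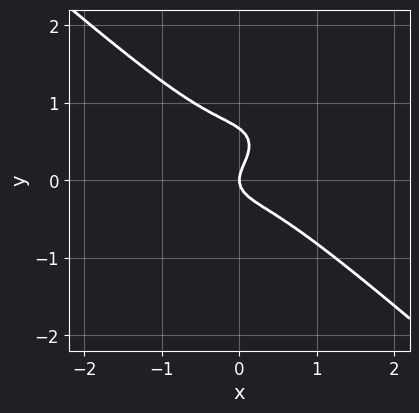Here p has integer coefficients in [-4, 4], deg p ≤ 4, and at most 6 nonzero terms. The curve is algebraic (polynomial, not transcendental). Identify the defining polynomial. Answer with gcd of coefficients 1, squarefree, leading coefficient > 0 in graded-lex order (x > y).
2*x^3 + 3*y^3 - 2*y^2 + x

1. deg p = 3.
2. Reading off the gridlines: it crosses the x-axis at the gridline x = 0; one y-axis crossing is at y = 0.
3. Assembling these constraints gives the stated polynomial.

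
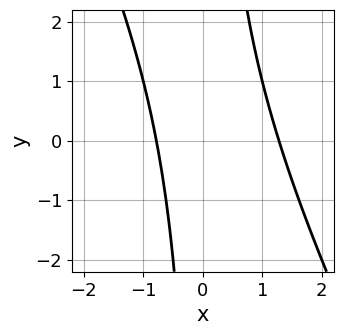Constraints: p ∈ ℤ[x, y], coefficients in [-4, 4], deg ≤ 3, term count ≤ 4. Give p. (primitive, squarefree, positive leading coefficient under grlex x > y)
Degree: no degree-1 curve has this shape, so deg p = 2.
Checking where it meets the axes: it misses every integer gridline on the y-axis.
Fitting integer coefficients to these (and the overall shape) gives p.

2*x^2 + x*y - x - 2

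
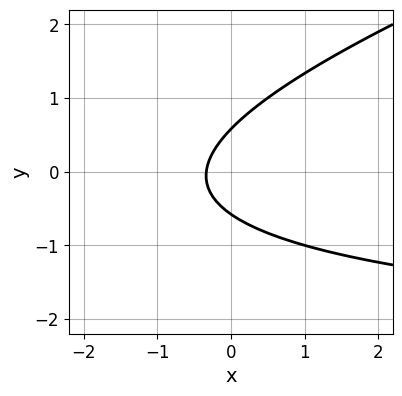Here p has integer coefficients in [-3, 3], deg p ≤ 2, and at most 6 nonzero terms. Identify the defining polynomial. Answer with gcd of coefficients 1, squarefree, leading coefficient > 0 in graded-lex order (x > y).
1. Degree: the shape is more complex than any degree-1 curve, so deg p = 2.
2. The integer polynomial consistent with all of this is the stated p.

x*y - 3*y^2 + 3*x + 1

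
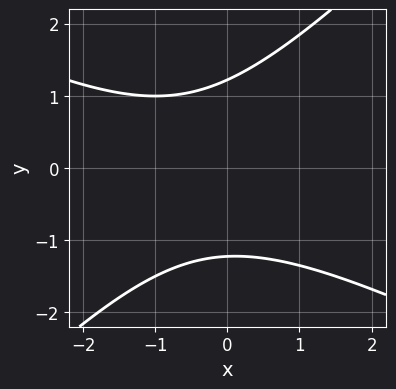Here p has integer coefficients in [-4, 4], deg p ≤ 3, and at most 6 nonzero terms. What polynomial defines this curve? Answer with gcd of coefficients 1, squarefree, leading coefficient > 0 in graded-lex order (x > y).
deg p = 2.
Observable constraints: no x-intercept at any integer in the box.
Assembling these constraints gives the stated polynomial.

x^2 + x*y - 2*y^2 + x + 3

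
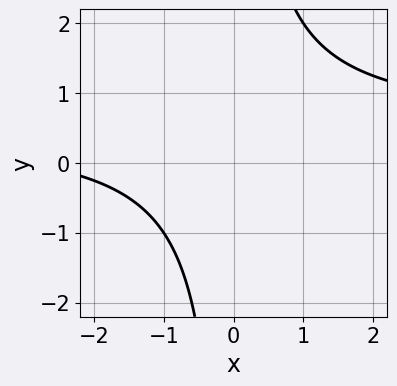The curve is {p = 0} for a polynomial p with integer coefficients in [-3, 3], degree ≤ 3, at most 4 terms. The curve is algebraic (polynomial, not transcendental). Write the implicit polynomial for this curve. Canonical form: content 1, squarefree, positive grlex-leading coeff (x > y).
1. deg p = 2. No degree-1 curve has this shape.
2. From the axis intercepts and sections: the curve avoids every integer y-axis point in the box; no x-intercept at any integer in the box.
3. Putting this together gives p.

2*x*y - x - 3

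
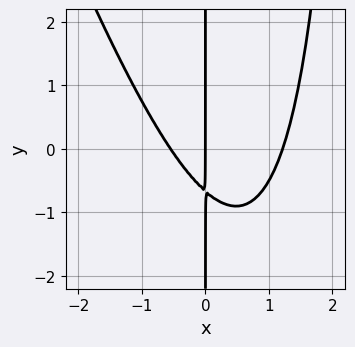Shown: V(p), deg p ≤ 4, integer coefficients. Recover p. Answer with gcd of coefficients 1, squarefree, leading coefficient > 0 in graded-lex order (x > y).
(a) deg p = 3. The shape is more complex than any degree-2 curve.
(b) Against the integer gridlines: it crosses the x-axis at the gridline x = 0; every point of the y-axis in the box is on the curve.
(c) These observations pin down the coefficients.

3*x^3 + x^2*y - 2*x^2 - 3*x*y - 2*x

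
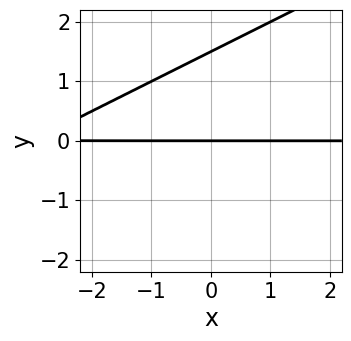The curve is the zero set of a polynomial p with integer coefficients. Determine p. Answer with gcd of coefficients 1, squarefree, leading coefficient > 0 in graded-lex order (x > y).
x*y - 2*y^2 + 3*y

(a) Degree: no degree-1 curve has this shape, so deg p = 2.
(b) From the axis intercepts and sections: it meets the y-axis at y = 0 (among the integer gridlines); every point of the x-axis in the box is on the curve.
(c) The integer polynomial consistent with all of this is the stated p.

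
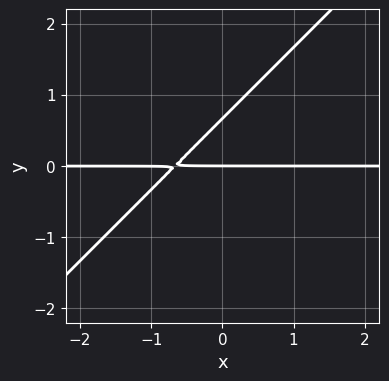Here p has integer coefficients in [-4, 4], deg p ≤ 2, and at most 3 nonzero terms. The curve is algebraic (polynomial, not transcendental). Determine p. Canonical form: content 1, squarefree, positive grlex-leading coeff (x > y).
Degree: a generic line meets the curve in up to 2 points, so deg p = 2.
Checking where it meets the axes: every point of the x-axis in the box is on the curve; one y-axis crossing is at y = 0.
These observations pin down the coefficients.

3*x*y - 3*y^2 + 2*y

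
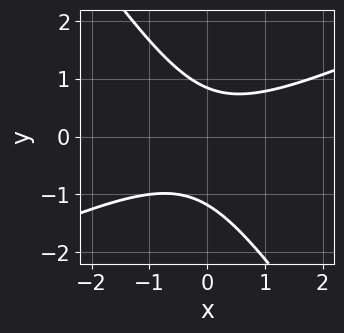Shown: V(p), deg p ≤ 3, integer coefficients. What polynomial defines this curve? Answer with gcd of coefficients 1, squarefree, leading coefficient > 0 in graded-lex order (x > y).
2*x^2 - 3*x*y - 3*y^2 - y + 3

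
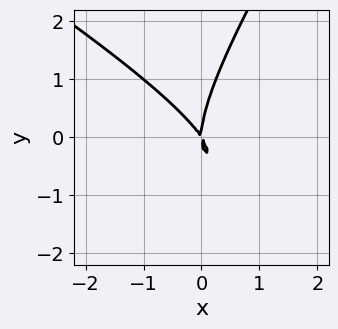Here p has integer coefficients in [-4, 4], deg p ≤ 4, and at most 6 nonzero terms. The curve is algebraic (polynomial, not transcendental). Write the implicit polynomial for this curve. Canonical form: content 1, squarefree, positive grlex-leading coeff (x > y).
1. deg p = 3. A generic line meets the curve in up to 3 points.
2. From the axis intercepts and sections: one x-axis crossing is at x = 0; it crosses the y-axis at the gridline y = 0.
3. Fitting integer coefficients to these (and the overall shape) gives p.

x^2*y + x*y^2 - y^3 + 3*x^2 + 2*x*y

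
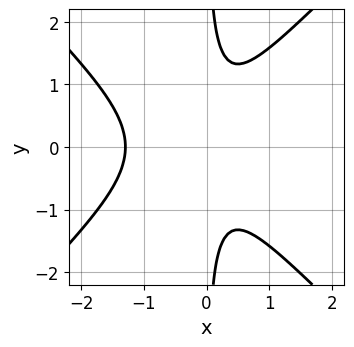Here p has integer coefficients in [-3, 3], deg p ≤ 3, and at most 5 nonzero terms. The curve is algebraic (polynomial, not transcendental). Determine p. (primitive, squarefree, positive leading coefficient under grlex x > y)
First, the degree is 3 — a generic line meets the curve in up to 3 points.
Then, symmetries: the y ↦ −y reflection is a symmetry, so y appears only in even powers.
Then, against the integer gridlines: no y-intercept at any integer in the box.
Finally, these observations pin down the coefficients.

2*x^3 - 2*x*y^2 + 2*x^2 + 1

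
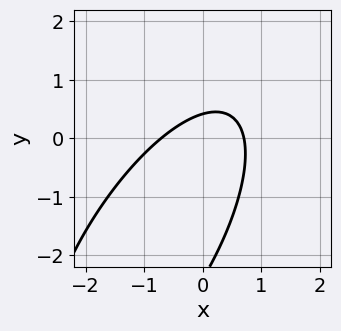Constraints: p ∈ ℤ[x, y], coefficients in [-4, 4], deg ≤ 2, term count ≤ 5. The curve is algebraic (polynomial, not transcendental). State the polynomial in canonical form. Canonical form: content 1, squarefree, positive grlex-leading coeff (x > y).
(a) deg p = 2.
(b) The integer polynomial consistent with all of this is the stated p.

2*x^2 - 2*x*y + y^2 + 2*y - 1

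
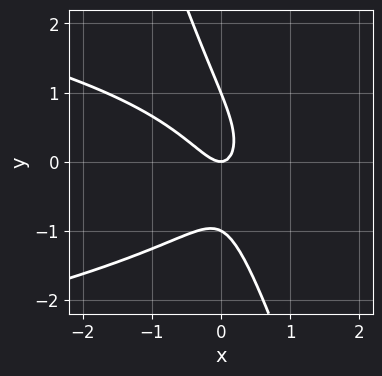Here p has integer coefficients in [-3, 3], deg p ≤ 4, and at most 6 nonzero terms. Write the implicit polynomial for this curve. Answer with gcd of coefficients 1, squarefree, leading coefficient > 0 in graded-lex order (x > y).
3*x*y^2 + y^3 + 3*x^2 + 2*x*y - y

1. Degree: a generic line meets the curve in up to 3 points, so deg p = 3.
2. Against the integer gridlines: among the integer gridlines, it crosses the y-axis at y ∈ {-1, 0, 1}; one x-axis crossing is at x = 0.
3. Assembling these constraints gives the stated polynomial.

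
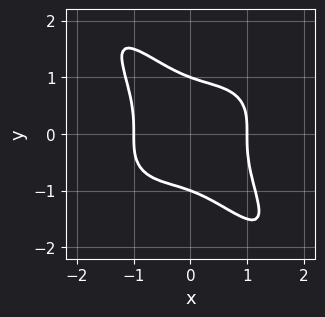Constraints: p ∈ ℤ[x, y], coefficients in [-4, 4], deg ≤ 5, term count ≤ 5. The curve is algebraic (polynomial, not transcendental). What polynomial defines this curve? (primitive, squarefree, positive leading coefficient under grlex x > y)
2*x^4 + 3*x*y^3 + 2*y^4 - 2

deg p = 4. A generic line meets the curve in up to 4 points.
From the visible intercepts: the y-axis gridline crossings are at y ∈ {-1, 1}; among the integer gridlines, it crosses the x-axis at x ∈ {-1, 1}.
Putting this together gives p.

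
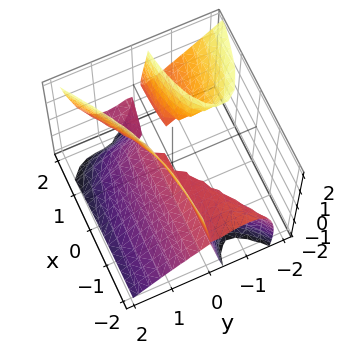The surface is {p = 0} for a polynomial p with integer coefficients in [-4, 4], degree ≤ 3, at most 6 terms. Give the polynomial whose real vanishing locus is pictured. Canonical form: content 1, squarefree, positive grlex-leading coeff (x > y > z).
I count 2 distinct pieces. Treating them together as one polynomial.
The degree is 3 — the shape is more complex than any degree-2 surface.
From the visible intercepts: it crosses the y-axis at the gridline y = 0; it meets the z-axis at z = 0 (among the integer gridlines); the visible x-axis segment lies entirely on the surface.
Putting this together gives p.

2*x*y^2 + 3*x*y*z - 3*y^3 - 3*y^2*z + z^2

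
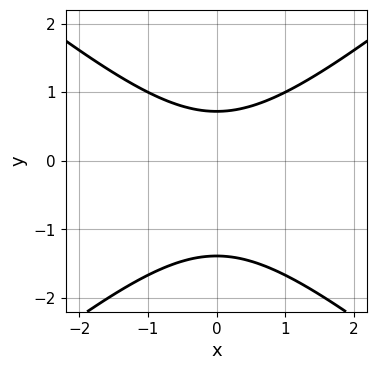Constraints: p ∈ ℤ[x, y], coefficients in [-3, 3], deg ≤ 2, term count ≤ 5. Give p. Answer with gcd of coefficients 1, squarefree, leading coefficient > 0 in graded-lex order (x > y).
2*x^2 - 3*y^2 - 2*y + 3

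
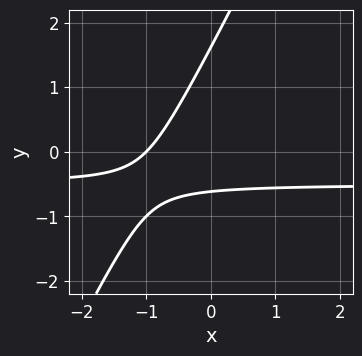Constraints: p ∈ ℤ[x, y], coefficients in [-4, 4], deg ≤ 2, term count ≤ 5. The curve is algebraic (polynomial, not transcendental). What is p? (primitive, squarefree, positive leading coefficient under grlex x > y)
2*x*y - y^2 + x + y + 1

First, degree: a generic line meets the curve in up to 2 points, so deg p = 2.
Next, from the axis intercepts and sections: one x-axis crossing is at x = -1.
Finally, the integer polynomial consistent with all of this is the stated p.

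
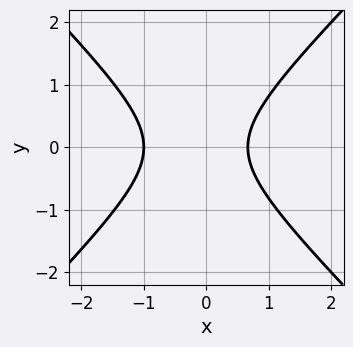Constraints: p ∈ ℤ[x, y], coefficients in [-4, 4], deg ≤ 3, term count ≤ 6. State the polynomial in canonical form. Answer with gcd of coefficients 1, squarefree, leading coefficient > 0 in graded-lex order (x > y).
First, the degree is 2 — no degree-1 curve has this shape.
Next, symmetries: the y ↦ −y reflection is a symmetry, so y appears only in even powers.
Next, from the visible intercepts: no y-intercept at any integer in the box; one x-axis crossing is at x = -1.
Finally, assembling these constraints gives the stated polynomial.

3*x^2 - 3*y^2 + x - 2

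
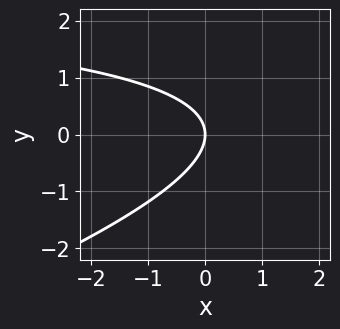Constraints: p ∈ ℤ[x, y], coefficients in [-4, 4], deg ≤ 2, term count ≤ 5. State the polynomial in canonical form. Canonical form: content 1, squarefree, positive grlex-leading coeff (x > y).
First, degree: a generic line meets the curve in up to 2 points, so deg p = 2.
Next, checking where it meets the axes: it crosses the y-axis at the gridline y = 0; it meets the x-axis at x = 0 (among the integer gridlines).
Finally, fitting integer coefficients to these (and the overall shape) gives p.

x*y - 3*y^2 - 3*x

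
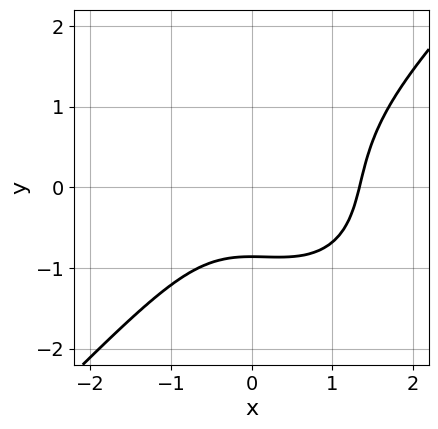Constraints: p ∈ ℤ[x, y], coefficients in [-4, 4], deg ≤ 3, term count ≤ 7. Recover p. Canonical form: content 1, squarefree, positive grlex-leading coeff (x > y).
1. Degree: a generic line meets the curve in up to 3 points, so deg p = 3.
2. Matching integer coefficients to the picture gives p.

2*x^3 - 2*y^3 - x^2 - 2*y - 3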